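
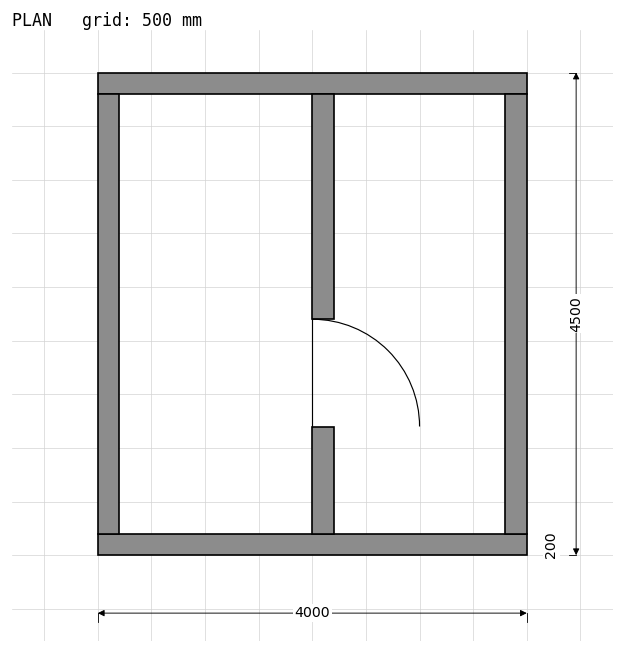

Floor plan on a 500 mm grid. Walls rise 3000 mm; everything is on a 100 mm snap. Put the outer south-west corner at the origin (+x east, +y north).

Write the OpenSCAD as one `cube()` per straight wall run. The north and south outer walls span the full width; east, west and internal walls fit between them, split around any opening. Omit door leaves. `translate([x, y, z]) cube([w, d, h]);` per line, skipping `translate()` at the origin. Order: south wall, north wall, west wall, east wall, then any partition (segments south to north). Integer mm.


cube([4000, 200, 3000]);
translate([0, 4300, 0]) cube([4000, 200, 3000]);
translate([0, 200, 0]) cube([200, 4100, 3000]);
translate([3800, 200, 0]) cube([200, 4100, 3000]);
translate([2000, 200, 0]) cube([200, 1000, 3000]);
translate([2000, 2200, 0]) cube([200, 2100, 3000]);


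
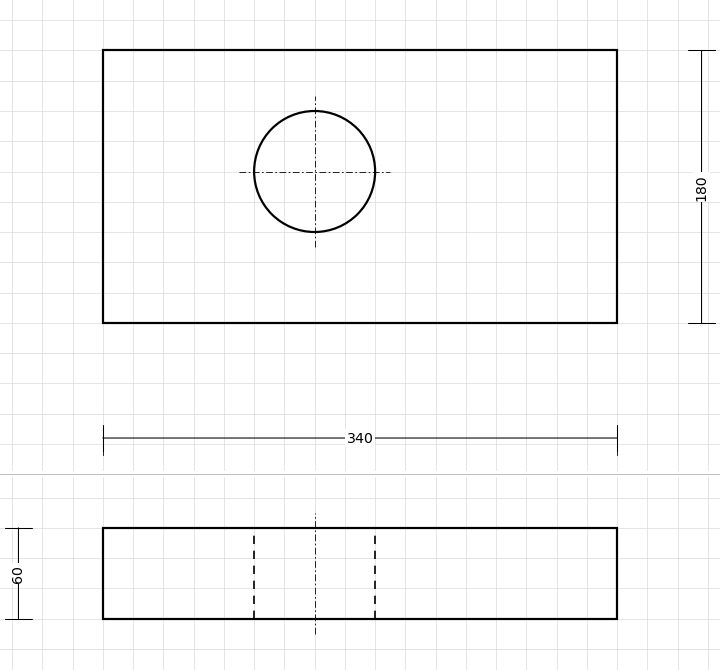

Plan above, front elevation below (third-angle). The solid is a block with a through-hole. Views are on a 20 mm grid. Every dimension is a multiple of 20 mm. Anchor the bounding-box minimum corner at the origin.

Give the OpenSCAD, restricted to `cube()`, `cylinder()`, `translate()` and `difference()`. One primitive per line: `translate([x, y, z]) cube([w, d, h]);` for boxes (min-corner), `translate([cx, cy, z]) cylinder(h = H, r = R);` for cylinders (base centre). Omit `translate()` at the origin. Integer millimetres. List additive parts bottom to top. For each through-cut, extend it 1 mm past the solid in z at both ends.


difference() {
  cube([340, 180, 60]);
  translate([140, 100, -1]) cylinder(h = 62, r = 40);
}


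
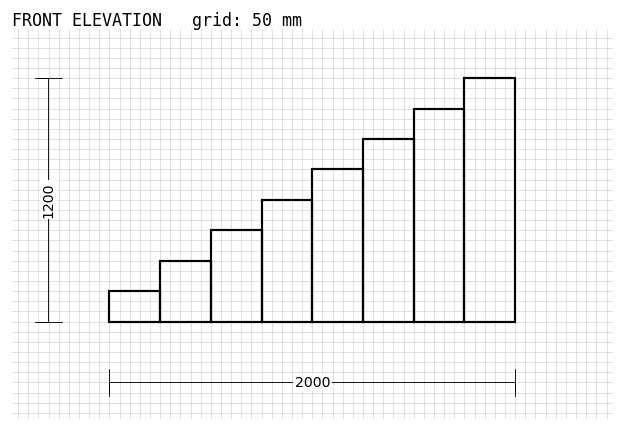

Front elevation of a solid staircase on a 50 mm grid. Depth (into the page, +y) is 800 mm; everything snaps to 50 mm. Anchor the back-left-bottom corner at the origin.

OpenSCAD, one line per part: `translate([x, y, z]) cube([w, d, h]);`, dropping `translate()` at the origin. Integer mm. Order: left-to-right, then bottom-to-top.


cube([250, 800, 150]);
translate([250, 0, 0]) cube([250, 800, 300]);
translate([500, 0, 0]) cube([250, 800, 450]);
translate([750, 0, 0]) cube([250, 800, 600]);
translate([1000, 0, 0]) cube([250, 800, 750]);
translate([1250, 0, 0]) cube([250, 800, 900]);
translate([1500, 0, 0]) cube([250, 800, 1050]);
translate([1750, 0, 0]) cube([250, 800, 1200]);


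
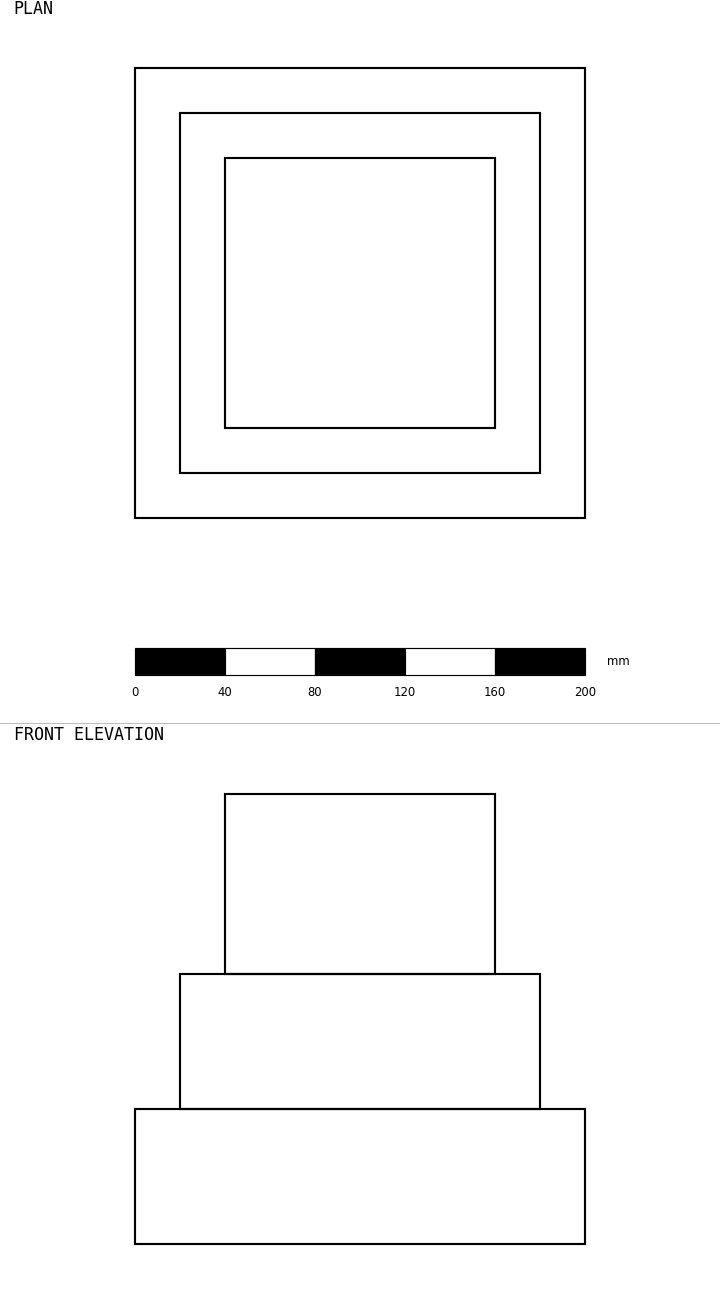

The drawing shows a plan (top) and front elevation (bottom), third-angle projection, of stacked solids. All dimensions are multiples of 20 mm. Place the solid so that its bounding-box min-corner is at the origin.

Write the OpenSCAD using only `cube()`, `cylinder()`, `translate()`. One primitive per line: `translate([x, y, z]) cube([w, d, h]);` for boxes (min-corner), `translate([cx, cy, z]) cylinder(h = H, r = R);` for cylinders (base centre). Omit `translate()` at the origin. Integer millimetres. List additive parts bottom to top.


cube([200, 200, 60]);
translate([20, 20, 60]) cube([160, 160, 60]);
translate([40, 40, 120]) cube([120, 120, 80]);


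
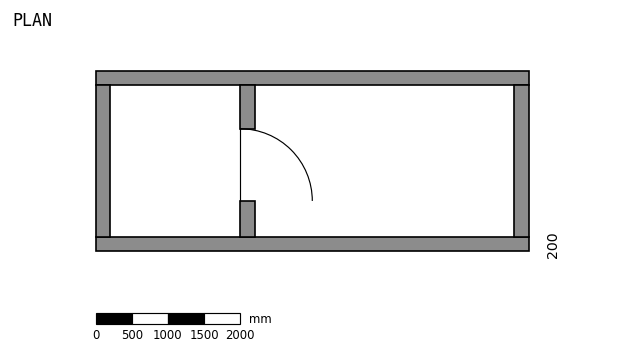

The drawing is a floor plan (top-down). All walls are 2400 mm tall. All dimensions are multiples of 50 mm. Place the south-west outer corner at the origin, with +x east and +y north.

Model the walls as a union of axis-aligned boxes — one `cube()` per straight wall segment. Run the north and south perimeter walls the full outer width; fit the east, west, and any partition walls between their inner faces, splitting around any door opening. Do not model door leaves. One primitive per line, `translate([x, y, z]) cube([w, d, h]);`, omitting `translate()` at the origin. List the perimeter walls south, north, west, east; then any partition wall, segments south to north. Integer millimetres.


cube([6000, 200, 2400]);
translate([0, 2300, 0]) cube([6000, 200, 2400]);
translate([0, 200, 0]) cube([200, 2100, 2400]);
translate([5800, 200, 0]) cube([200, 2100, 2400]);
translate([2000, 200, 0]) cube([200, 500, 2400]);
translate([2000, 1700, 0]) cube([200, 600, 2400]);


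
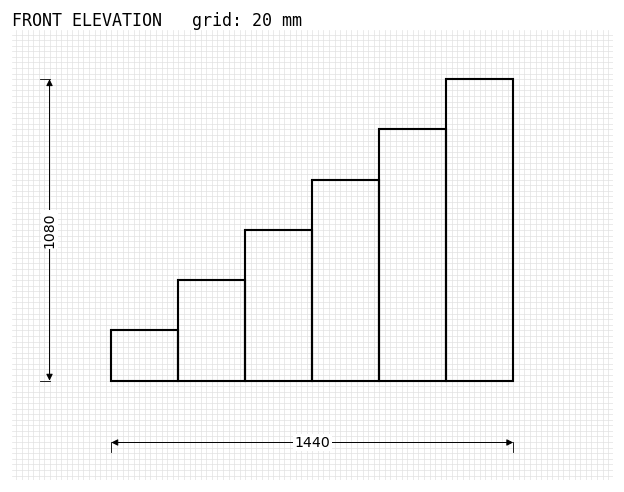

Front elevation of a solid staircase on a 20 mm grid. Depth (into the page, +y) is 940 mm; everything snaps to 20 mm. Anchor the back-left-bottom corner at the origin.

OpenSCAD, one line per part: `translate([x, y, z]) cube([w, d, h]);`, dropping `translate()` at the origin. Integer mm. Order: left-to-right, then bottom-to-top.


cube([240, 940, 180]);
translate([240, 0, 0]) cube([240, 940, 360]);
translate([480, 0, 0]) cube([240, 940, 540]);
translate([720, 0, 0]) cube([240, 940, 720]);
translate([960, 0, 0]) cube([240, 940, 900]);
translate([1200, 0, 0]) cube([240, 940, 1080]);


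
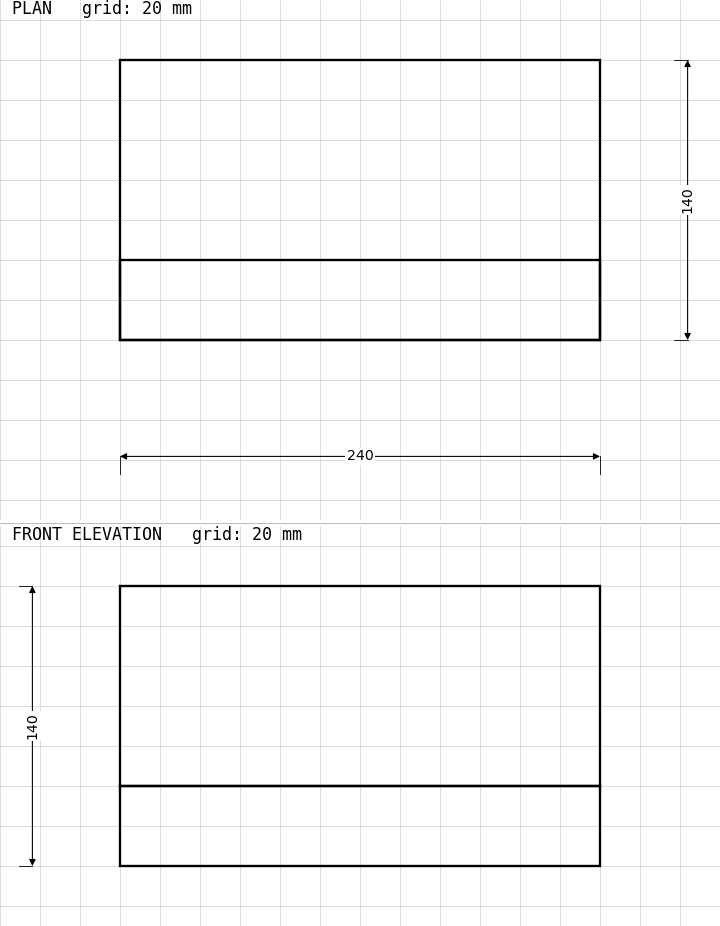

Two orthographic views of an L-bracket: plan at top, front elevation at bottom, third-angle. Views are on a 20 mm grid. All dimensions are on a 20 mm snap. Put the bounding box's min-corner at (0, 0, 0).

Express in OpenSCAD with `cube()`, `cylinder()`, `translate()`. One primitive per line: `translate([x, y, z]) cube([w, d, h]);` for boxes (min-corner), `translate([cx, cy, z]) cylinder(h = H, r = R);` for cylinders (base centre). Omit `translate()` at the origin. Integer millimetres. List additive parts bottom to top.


cube([240, 140, 40]);
translate([0, 0, 40]) cube([240, 40, 100]);


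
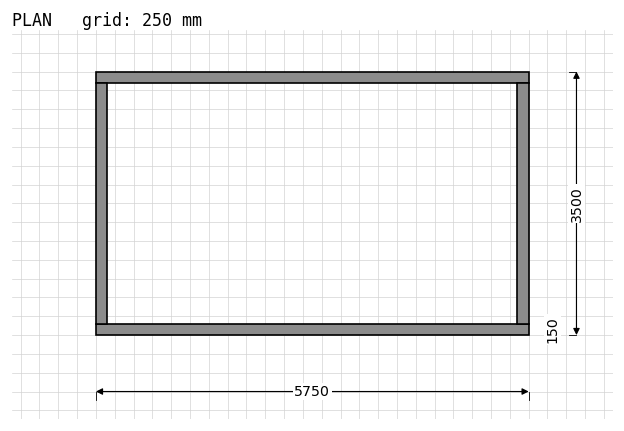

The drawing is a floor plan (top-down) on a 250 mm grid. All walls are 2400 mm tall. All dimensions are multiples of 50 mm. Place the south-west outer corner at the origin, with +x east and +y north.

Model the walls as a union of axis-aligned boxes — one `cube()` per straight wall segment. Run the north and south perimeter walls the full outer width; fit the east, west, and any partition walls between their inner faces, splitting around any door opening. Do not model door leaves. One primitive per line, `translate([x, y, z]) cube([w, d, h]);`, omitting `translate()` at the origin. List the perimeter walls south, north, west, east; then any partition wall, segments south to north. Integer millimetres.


cube([5750, 150, 2400]);
translate([0, 3350, 0]) cube([5750, 150, 2400]);
translate([0, 150, 0]) cube([150, 3200, 2400]);
translate([5600, 150, 0]) cube([150, 3200, 2400]);


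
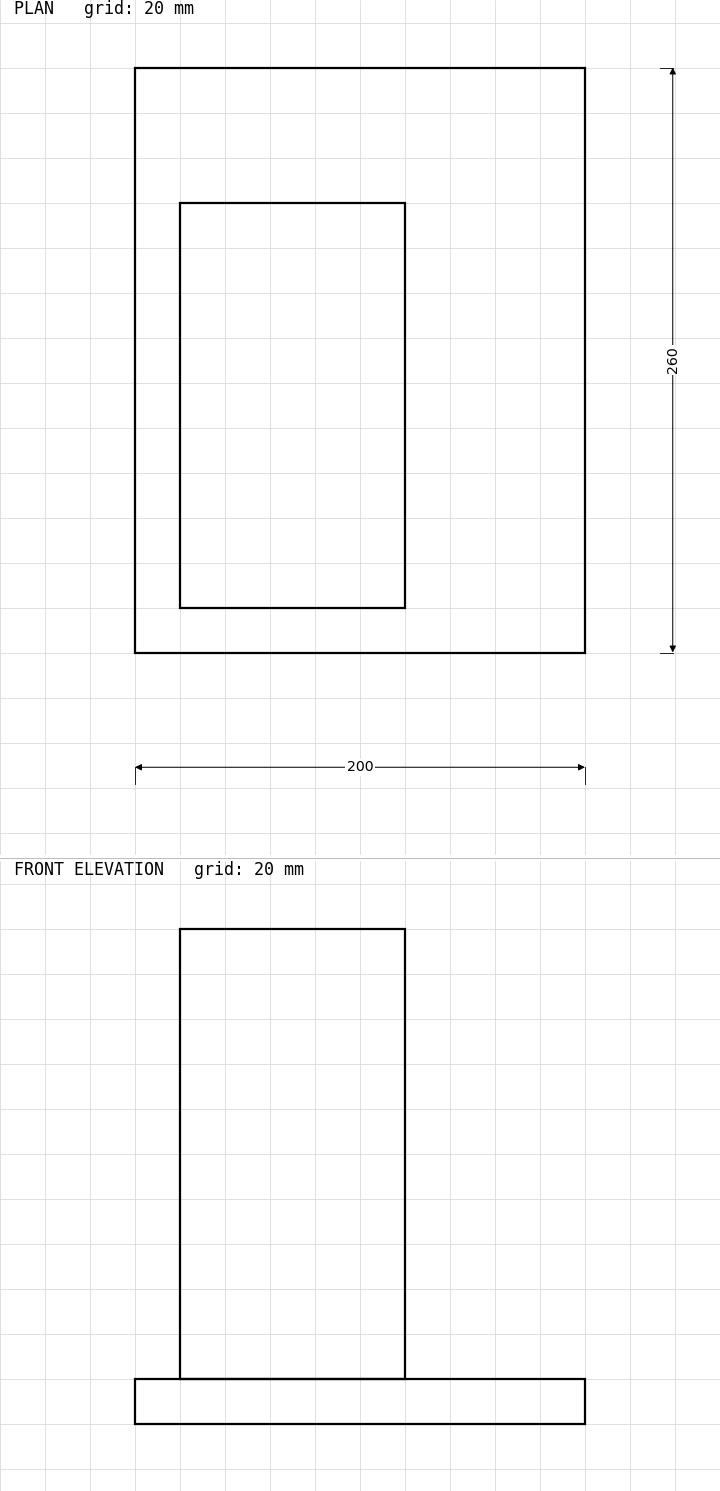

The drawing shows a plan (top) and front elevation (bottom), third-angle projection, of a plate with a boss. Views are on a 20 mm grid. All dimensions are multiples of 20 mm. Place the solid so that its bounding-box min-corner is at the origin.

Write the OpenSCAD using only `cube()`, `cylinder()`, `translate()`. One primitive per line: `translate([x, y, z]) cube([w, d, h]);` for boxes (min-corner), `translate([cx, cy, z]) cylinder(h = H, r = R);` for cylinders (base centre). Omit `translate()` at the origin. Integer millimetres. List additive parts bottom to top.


cube([200, 260, 20]);
translate([20, 20, 20]) cube([100, 180, 200]);


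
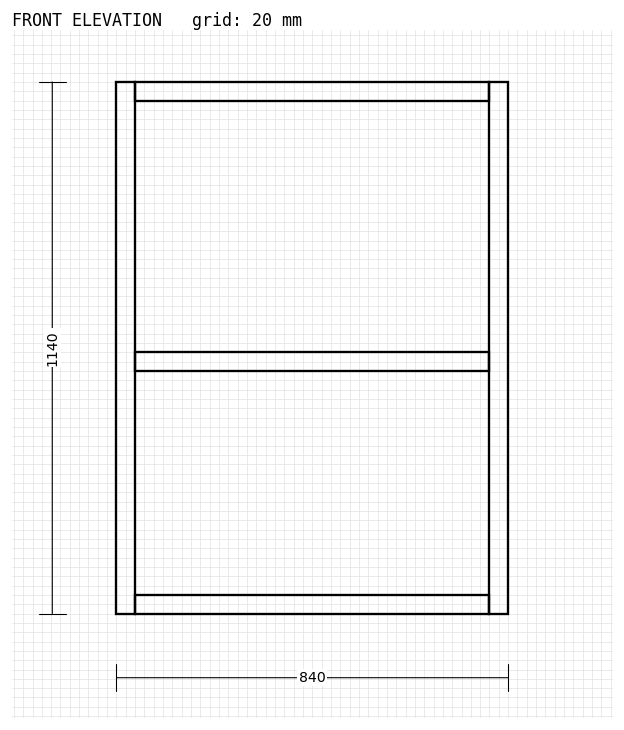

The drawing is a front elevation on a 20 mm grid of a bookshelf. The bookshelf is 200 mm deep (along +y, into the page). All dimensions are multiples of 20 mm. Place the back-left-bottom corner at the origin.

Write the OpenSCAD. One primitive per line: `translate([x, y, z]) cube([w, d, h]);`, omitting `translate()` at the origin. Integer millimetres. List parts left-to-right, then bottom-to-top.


cube([40, 200, 1140]);
translate([40, 0, 0]) cube([760, 200, 40]);
translate([40, 0, 520]) cube([760, 200, 40]);
translate([40, 0, 1100]) cube([760, 200, 40]);
translate([800, 0, 0]) cube([40, 200, 1140]);


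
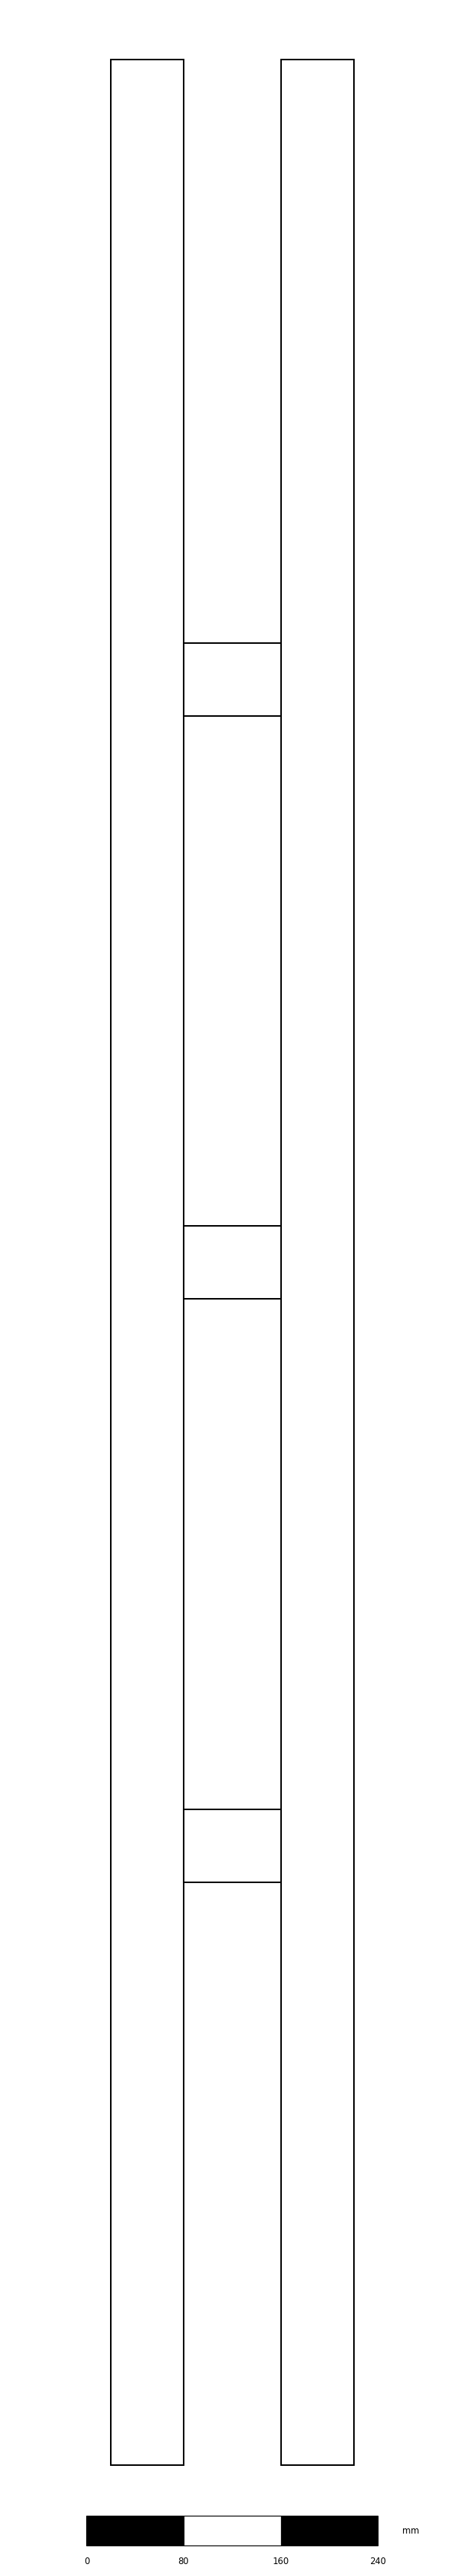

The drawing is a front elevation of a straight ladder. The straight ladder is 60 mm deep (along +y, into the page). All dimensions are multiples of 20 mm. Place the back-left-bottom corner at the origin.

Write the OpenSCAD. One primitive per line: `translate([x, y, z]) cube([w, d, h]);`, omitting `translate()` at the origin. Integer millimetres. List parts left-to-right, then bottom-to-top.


cube([60, 60, 1980]);
translate([60, 0, 480]) cube([80, 60, 60]);
translate([60, 0, 960]) cube([80, 60, 60]);
translate([60, 0, 1440]) cube([80, 60, 60]);
translate([140, 0, 0]) cube([60, 60, 1980]);


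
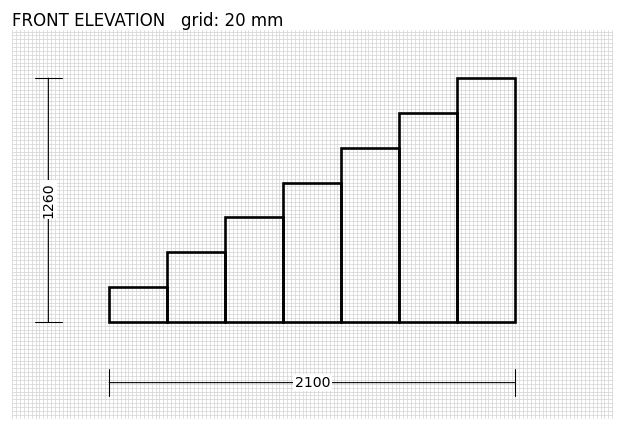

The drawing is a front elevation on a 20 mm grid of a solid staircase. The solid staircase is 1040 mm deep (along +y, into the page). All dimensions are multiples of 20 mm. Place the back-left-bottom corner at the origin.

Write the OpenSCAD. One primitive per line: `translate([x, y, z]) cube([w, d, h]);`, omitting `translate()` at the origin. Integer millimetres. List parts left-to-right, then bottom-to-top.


cube([300, 1040, 180]);
translate([300, 0, 0]) cube([300, 1040, 360]);
translate([600, 0, 0]) cube([300, 1040, 540]);
translate([900, 0, 0]) cube([300, 1040, 720]);
translate([1200, 0, 0]) cube([300, 1040, 900]);
translate([1500, 0, 0]) cube([300, 1040, 1080]);
translate([1800, 0, 0]) cube([300, 1040, 1260]);


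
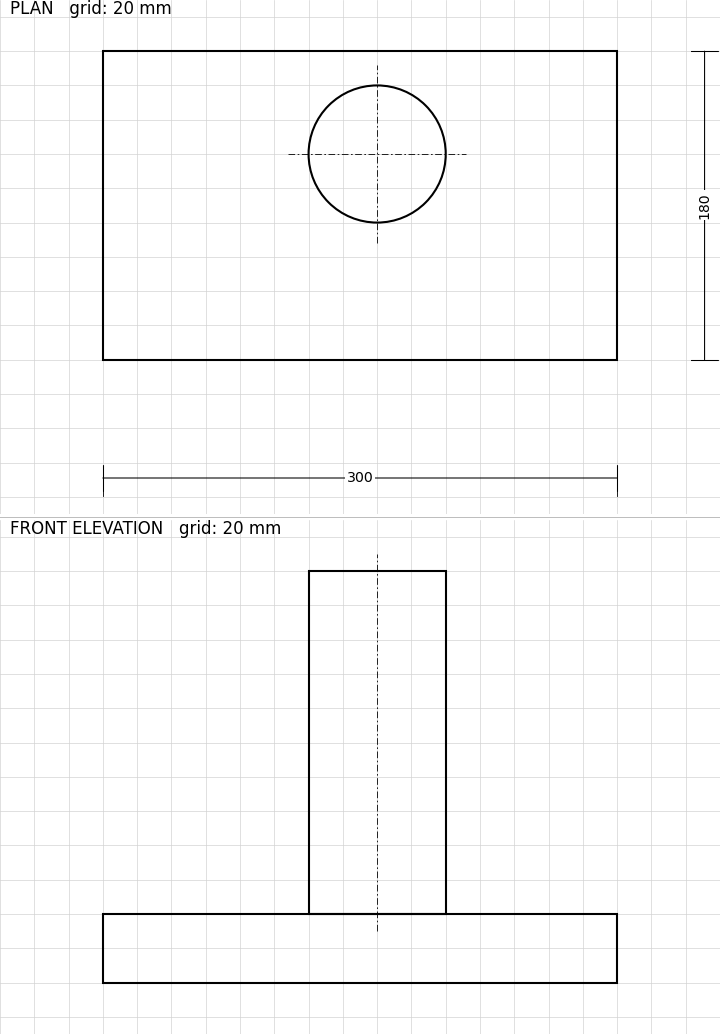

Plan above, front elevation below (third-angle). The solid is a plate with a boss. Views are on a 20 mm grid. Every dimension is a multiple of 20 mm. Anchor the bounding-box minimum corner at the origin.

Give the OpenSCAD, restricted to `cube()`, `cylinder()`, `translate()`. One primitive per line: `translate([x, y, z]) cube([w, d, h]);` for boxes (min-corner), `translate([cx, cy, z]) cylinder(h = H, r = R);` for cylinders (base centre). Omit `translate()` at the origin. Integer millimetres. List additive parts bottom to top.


cube([300, 180, 40]);
translate([160, 120, 40]) cylinder(h = 200, r = 40);


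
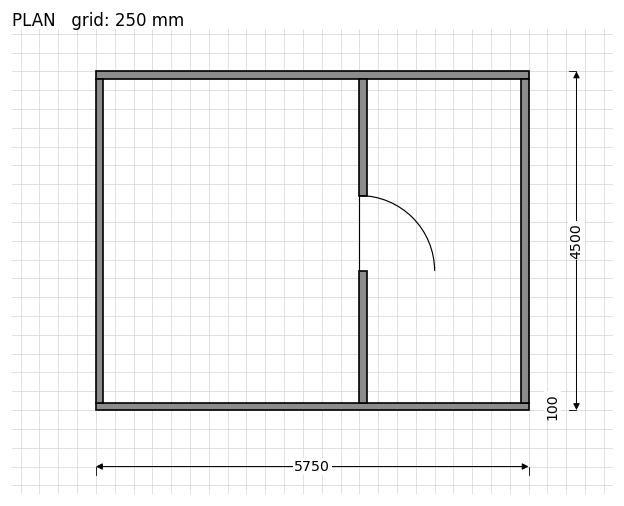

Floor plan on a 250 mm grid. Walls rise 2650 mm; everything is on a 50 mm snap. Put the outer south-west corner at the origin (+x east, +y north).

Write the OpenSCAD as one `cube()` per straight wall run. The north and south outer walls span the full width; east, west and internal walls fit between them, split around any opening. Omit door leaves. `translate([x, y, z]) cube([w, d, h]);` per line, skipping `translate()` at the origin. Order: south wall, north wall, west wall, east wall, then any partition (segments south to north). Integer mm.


cube([5750, 100, 2650]);
translate([0, 4400, 0]) cube([5750, 100, 2650]);
translate([0, 100, 0]) cube([100, 4300, 2650]);
translate([5650, 100, 0]) cube([100, 4300, 2650]);
translate([3500, 100, 0]) cube([100, 1750, 2650]);
translate([3500, 2850, 0]) cube([100, 1550, 2650]);


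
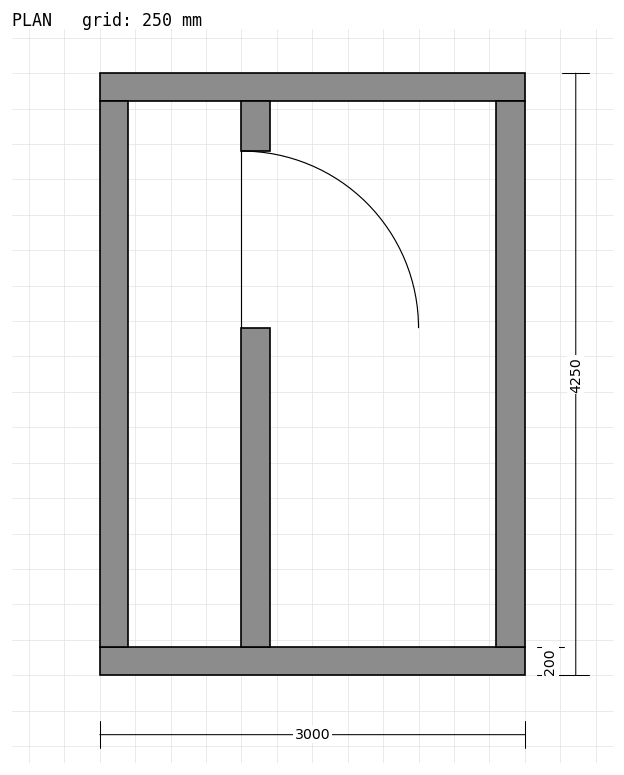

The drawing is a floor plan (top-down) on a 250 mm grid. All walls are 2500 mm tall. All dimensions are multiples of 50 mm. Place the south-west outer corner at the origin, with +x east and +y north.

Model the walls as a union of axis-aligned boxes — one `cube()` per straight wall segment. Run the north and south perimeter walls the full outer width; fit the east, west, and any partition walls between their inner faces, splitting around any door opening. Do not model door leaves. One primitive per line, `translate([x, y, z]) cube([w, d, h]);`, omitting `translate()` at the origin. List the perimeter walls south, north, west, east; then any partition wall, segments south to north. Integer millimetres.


cube([3000, 200, 2500]);
translate([0, 4050, 0]) cube([3000, 200, 2500]);
translate([0, 200, 0]) cube([200, 3850, 2500]);
translate([2800, 200, 0]) cube([200, 3850, 2500]);
translate([1000, 200, 0]) cube([200, 2250, 2500]);
translate([1000, 3700, 0]) cube([200, 350, 2500]);


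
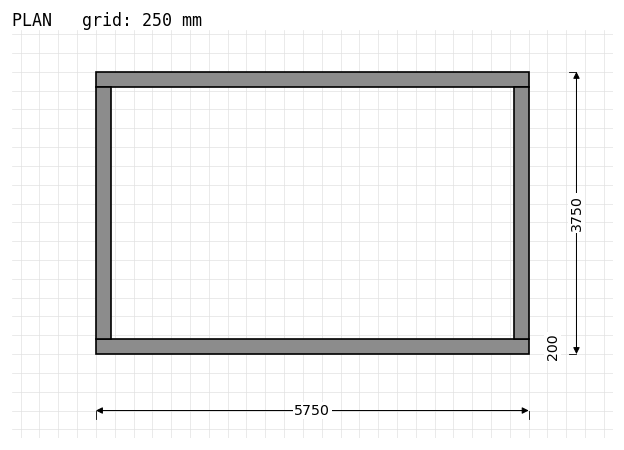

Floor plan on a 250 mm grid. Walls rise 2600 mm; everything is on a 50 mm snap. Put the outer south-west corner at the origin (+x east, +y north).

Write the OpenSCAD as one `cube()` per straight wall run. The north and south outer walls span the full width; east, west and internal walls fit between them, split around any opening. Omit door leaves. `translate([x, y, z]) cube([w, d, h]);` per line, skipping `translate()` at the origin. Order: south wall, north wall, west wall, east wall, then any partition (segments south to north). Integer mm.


cube([5750, 200, 2600]);
translate([0, 3550, 0]) cube([5750, 200, 2600]);
translate([0, 200, 0]) cube([200, 3350, 2600]);
translate([5550, 200, 0]) cube([200, 3350, 2600]);


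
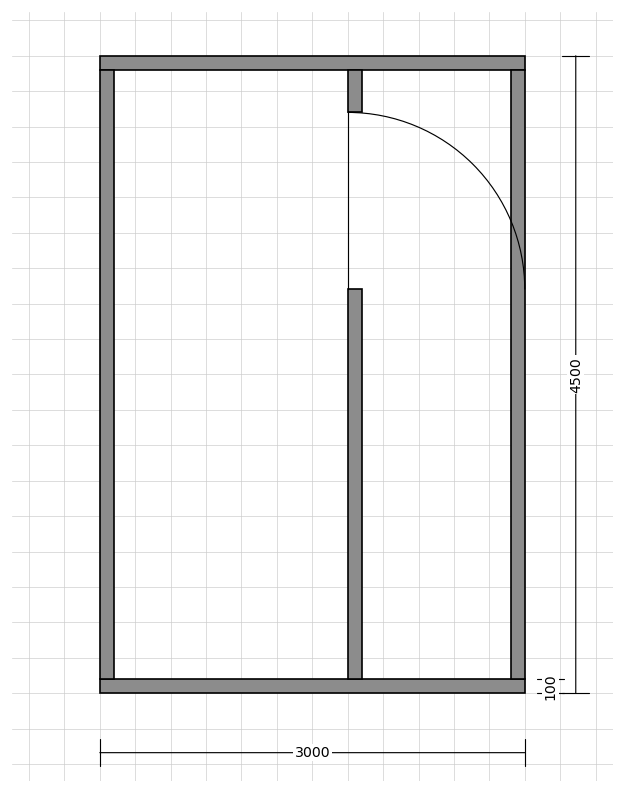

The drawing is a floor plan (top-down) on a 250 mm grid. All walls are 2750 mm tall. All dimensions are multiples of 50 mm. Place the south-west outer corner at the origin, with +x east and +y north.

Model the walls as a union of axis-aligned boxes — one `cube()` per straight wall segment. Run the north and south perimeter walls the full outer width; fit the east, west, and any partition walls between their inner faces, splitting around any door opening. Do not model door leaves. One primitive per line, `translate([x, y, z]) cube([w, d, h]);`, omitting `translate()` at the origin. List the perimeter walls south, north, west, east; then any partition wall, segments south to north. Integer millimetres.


cube([3000, 100, 2750]);
translate([0, 4400, 0]) cube([3000, 100, 2750]);
translate([0, 100, 0]) cube([100, 4300, 2750]);
translate([2900, 100, 0]) cube([100, 4300, 2750]);
translate([1750, 100, 0]) cube([100, 2750, 2750]);
translate([1750, 4100, 0]) cube([100, 300, 2750]);


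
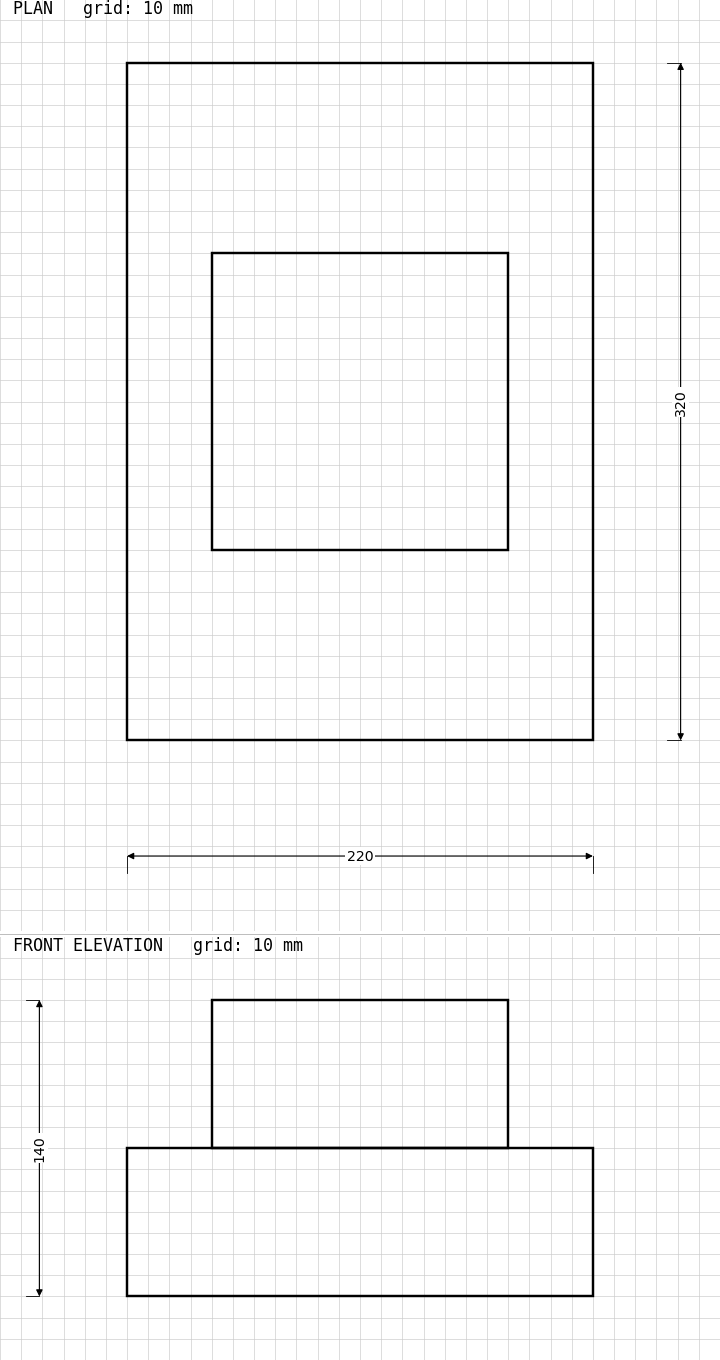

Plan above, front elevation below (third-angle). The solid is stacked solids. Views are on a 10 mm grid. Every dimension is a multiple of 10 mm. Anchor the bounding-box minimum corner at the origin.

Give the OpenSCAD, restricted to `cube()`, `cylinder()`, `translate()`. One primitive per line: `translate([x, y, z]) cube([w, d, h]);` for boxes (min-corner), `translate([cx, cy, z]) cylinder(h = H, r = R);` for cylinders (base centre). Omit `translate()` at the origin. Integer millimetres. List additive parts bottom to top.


cube([220, 320, 70]);
translate([40, 90, 70]) cube([140, 140, 70]);


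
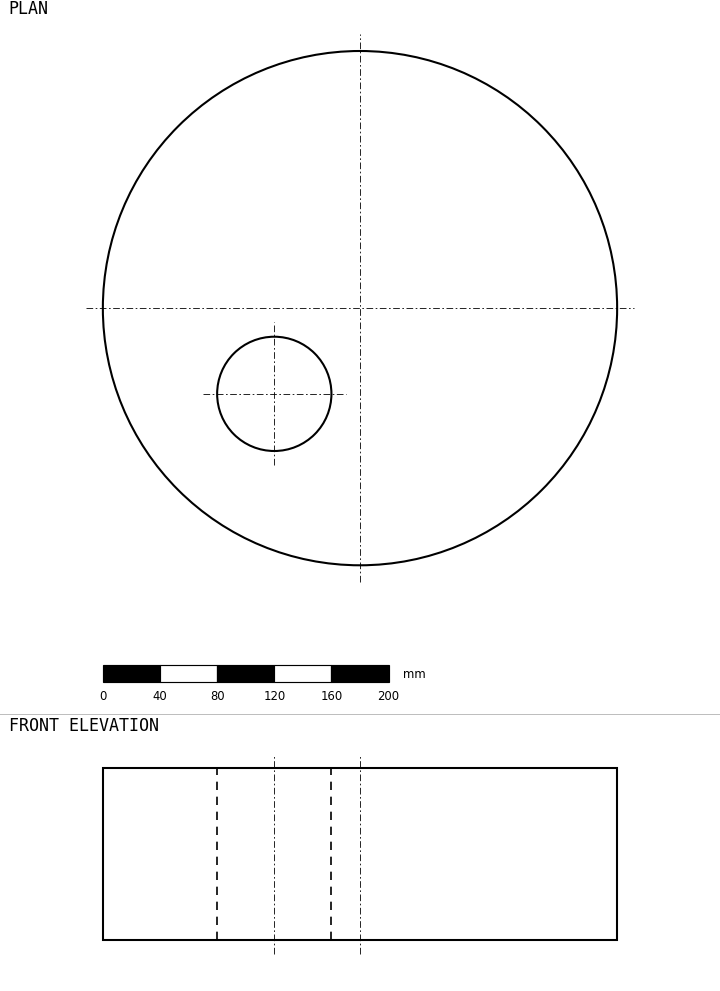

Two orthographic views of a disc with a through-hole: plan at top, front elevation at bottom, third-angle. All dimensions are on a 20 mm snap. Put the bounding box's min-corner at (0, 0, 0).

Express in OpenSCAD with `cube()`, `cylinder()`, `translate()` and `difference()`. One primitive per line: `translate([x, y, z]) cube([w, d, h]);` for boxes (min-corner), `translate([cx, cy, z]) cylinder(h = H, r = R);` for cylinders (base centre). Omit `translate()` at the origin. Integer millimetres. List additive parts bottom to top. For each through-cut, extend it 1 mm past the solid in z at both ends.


difference() {
  translate([180, 180, 0]) cylinder(h = 120, r = 180);
  translate([120, 120, -1]) cylinder(h = 122, r = 40);
}


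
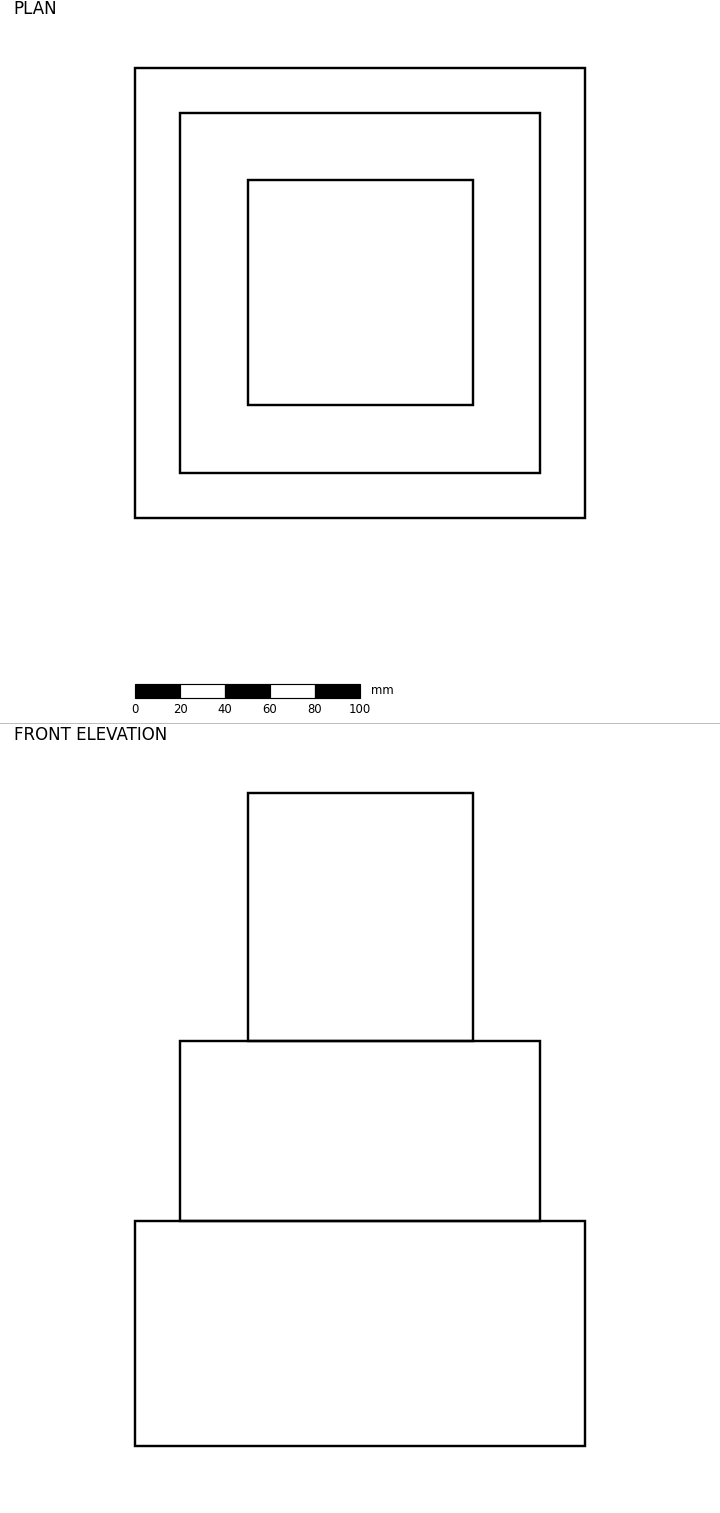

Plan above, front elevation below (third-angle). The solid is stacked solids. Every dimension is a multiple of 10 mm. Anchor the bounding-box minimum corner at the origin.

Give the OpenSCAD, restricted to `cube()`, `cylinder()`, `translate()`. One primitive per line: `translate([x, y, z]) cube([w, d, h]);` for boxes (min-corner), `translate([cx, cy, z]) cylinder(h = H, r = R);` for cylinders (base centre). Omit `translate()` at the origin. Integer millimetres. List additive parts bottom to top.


cube([200, 200, 100]);
translate([20, 20, 100]) cube([160, 160, 80]);
translate([50, 50, 180]) cube([100, 100, 110]);


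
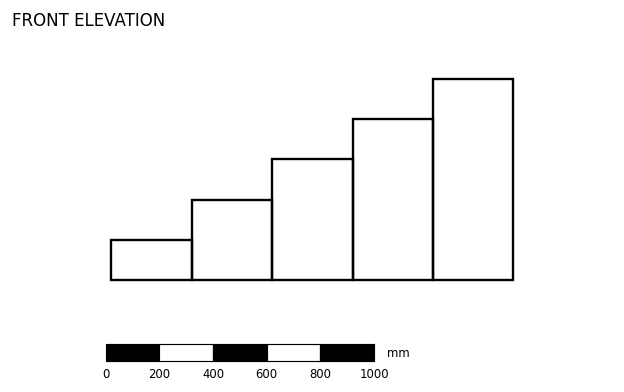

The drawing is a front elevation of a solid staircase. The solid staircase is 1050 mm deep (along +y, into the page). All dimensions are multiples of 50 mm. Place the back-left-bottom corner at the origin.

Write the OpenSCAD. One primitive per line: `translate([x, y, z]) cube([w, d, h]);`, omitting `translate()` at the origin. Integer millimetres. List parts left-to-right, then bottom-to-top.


cube([300, 1050, 150]);
translate([300, 0, 0]) cube([300, 1050, 300]);
translate([600, 0, 0]) cube([300, 1050, 450]);
translate([900, 0, 0]) cube([300, 1050, 600]);
translate([1200, 0, 0]) cube([300, 1050, 750]);


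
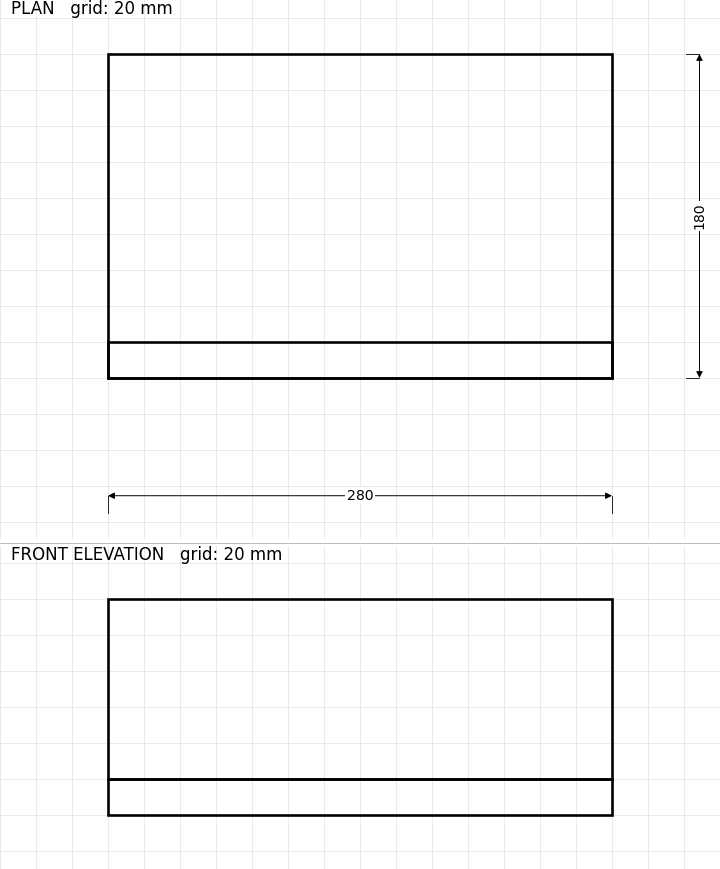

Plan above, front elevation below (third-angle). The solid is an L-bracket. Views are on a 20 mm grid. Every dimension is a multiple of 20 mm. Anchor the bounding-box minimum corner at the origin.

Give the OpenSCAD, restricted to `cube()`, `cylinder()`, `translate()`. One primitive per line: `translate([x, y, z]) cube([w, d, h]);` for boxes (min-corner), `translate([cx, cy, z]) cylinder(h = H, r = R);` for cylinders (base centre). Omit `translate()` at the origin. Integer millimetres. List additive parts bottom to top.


cube([280, 180, 20]);
translate([0, 0, 20]) cube([280, 20, 100]);


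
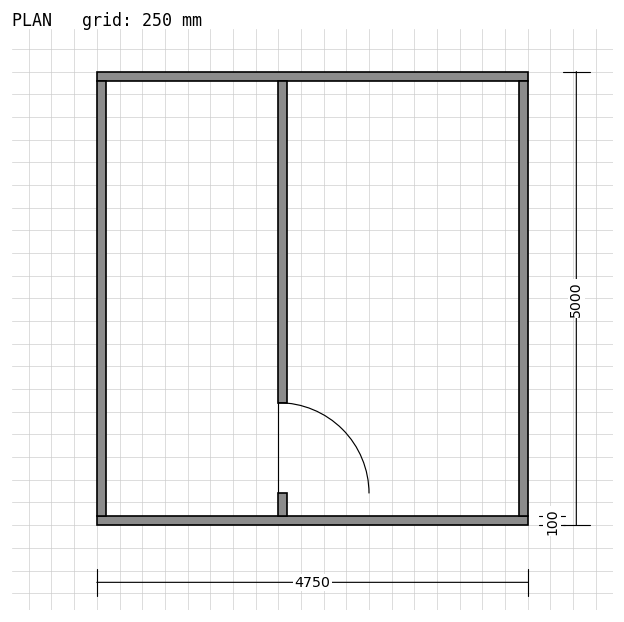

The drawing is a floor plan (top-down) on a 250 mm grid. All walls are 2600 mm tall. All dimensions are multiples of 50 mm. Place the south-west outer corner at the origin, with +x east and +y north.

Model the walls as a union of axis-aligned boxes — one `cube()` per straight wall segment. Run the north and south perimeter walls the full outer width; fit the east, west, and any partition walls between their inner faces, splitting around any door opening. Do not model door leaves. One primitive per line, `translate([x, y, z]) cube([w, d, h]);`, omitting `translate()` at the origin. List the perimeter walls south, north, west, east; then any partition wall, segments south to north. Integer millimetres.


cube([4750, 100, 2600]);
translate([0, 4900, 0]) cube([4750, 100, 2600]);
translate([0, 100, 0]) cube([100, 4800, 2600]);
translate([4650, 100, 0]) cube([100, 4800, 2600]);
translate([2000, 100, 0]) cube([100, 250, 2600]);
translate([2000, 1350, 0]) cube([100, 3550, 2600]);


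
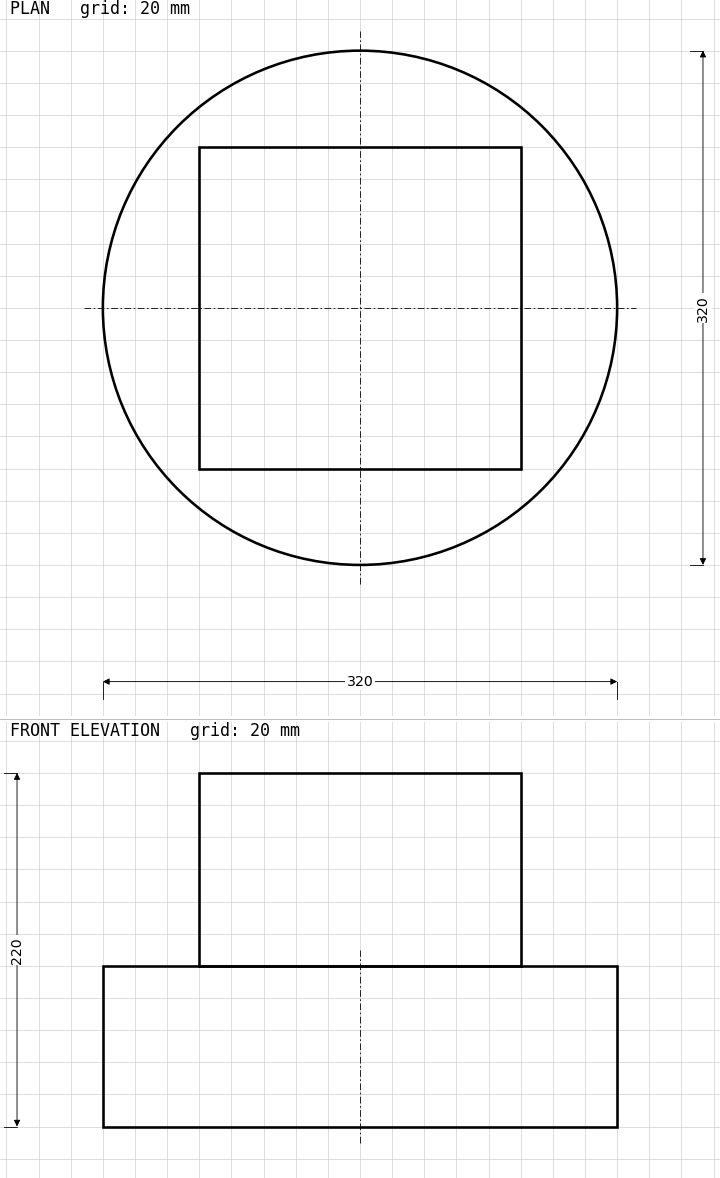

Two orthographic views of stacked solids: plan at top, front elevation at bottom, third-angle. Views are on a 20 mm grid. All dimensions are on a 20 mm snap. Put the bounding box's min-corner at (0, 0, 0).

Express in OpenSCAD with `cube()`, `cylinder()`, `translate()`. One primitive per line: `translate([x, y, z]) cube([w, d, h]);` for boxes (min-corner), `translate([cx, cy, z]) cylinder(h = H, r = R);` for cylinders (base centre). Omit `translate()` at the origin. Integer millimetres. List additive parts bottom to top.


translate([160, 160, 0]) cylinder(h = 100, r = 160);
translate([60, 60, 100]) cube([200, 200, 120]);


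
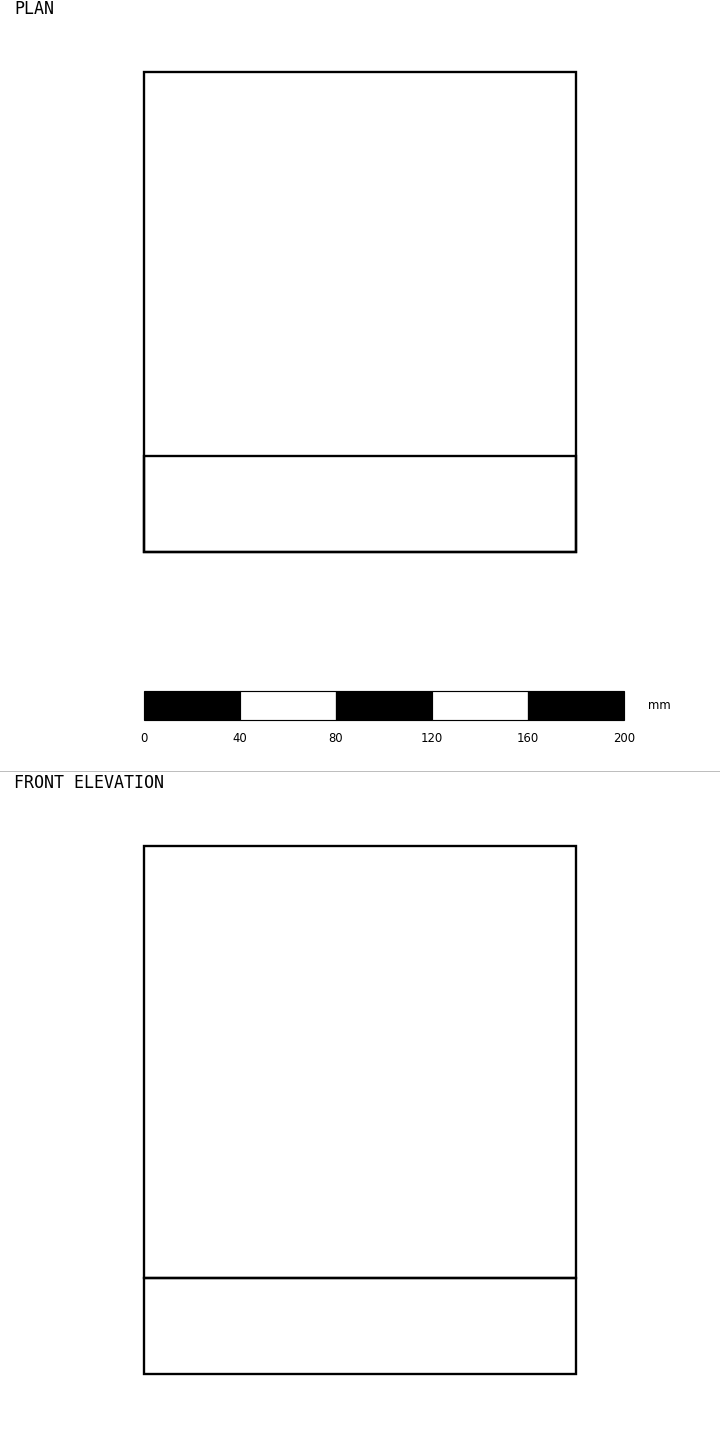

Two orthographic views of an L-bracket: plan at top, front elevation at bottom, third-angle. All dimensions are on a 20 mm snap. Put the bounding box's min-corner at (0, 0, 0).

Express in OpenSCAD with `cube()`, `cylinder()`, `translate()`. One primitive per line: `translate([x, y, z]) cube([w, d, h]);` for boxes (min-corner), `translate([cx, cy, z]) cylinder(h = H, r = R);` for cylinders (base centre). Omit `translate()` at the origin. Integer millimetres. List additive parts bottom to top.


cube([180, 200, 40]);
translate([0, 0, 40]) cube([180, 40, 180]);


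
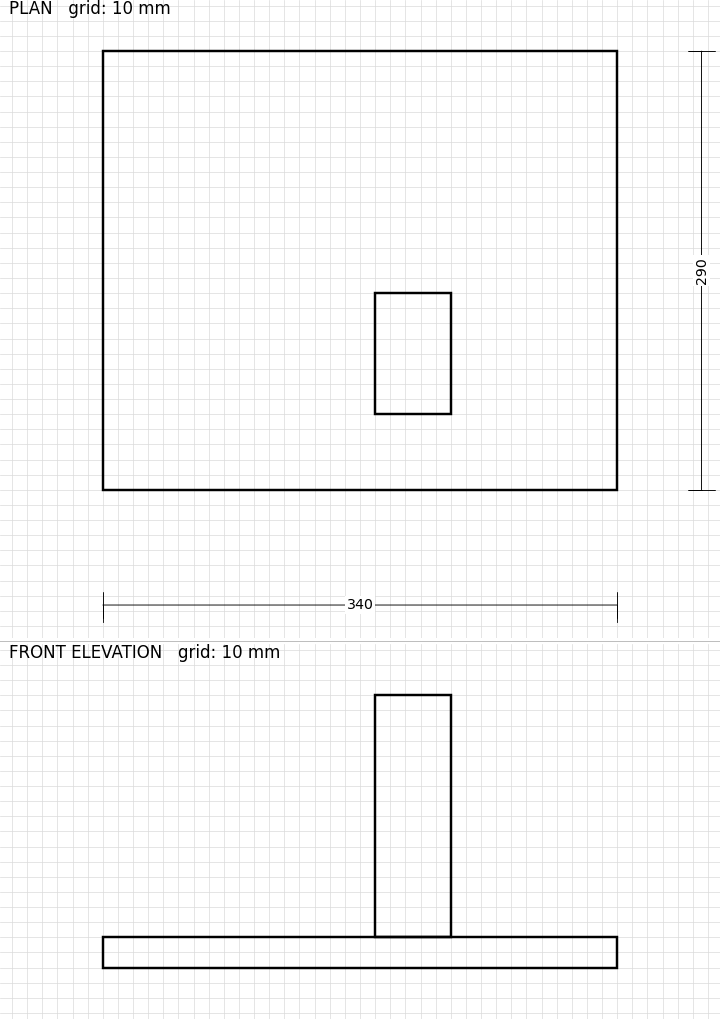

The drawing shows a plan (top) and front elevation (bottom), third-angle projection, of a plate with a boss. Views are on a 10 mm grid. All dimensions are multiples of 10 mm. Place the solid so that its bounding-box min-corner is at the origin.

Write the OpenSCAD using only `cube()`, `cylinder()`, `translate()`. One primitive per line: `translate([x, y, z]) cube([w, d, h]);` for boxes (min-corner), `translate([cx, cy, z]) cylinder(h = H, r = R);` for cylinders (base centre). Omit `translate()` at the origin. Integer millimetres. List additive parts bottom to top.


cube([340, 290, 20]);
translate([180, 50, 20]) cube([50, 80, 160]);


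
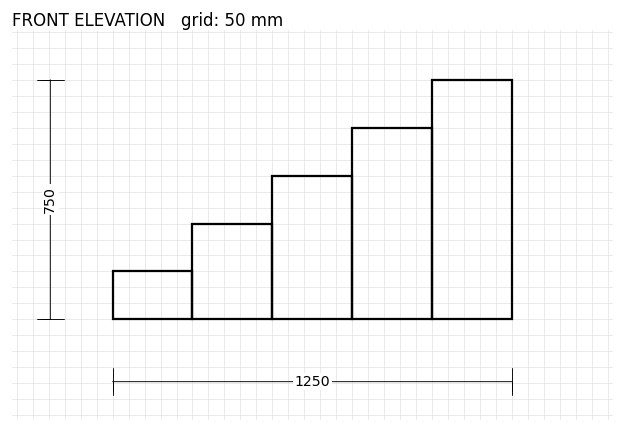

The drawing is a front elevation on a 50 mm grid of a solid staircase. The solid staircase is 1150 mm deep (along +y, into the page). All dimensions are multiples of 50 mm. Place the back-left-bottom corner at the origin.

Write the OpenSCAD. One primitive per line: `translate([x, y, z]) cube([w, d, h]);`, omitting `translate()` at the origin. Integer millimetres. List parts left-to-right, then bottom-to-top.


cube([250, 1150, 150]);
translate([250, 0, 0]) cube([250, 1150, 300]);
translate([500, 0, 0]) cube([250, 1150, 450]);
translate([750, 0, 0]) cube([250, 1150, 600]);
translate([1000, 0, 0]) cube([250, 1150, 750]);


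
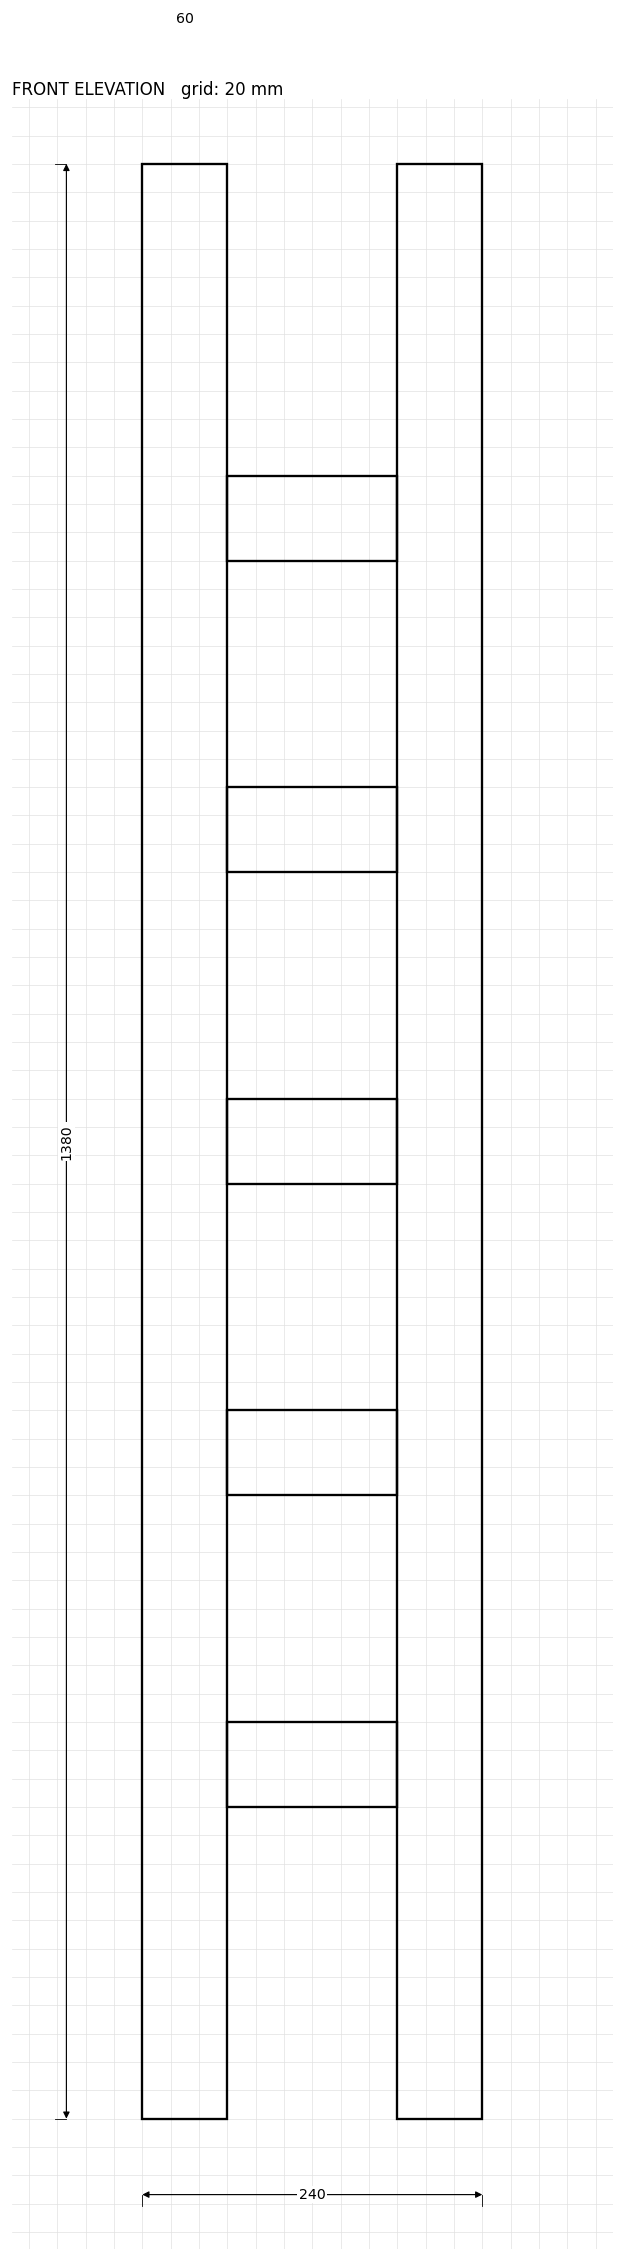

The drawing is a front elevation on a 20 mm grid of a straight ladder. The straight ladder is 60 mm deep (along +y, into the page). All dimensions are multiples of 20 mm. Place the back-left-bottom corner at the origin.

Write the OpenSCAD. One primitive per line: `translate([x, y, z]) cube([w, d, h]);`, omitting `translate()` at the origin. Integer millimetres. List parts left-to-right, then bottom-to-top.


cube([60, 60, 1380]);
translate([60, 0, 220]) cube([120, 60, 60]);
translate([60, 0, 440]) cube([120, 60, 60]);
translate([60, 0, 660]) cube([120, 60, 60]);
translate([60, 0, 880]) cube([120, 60, 60]);
translate([60, 0, 1100]) cube([120, 60, 60]);
translate([180, 0, 0]) cube([60, 60, 1380]);


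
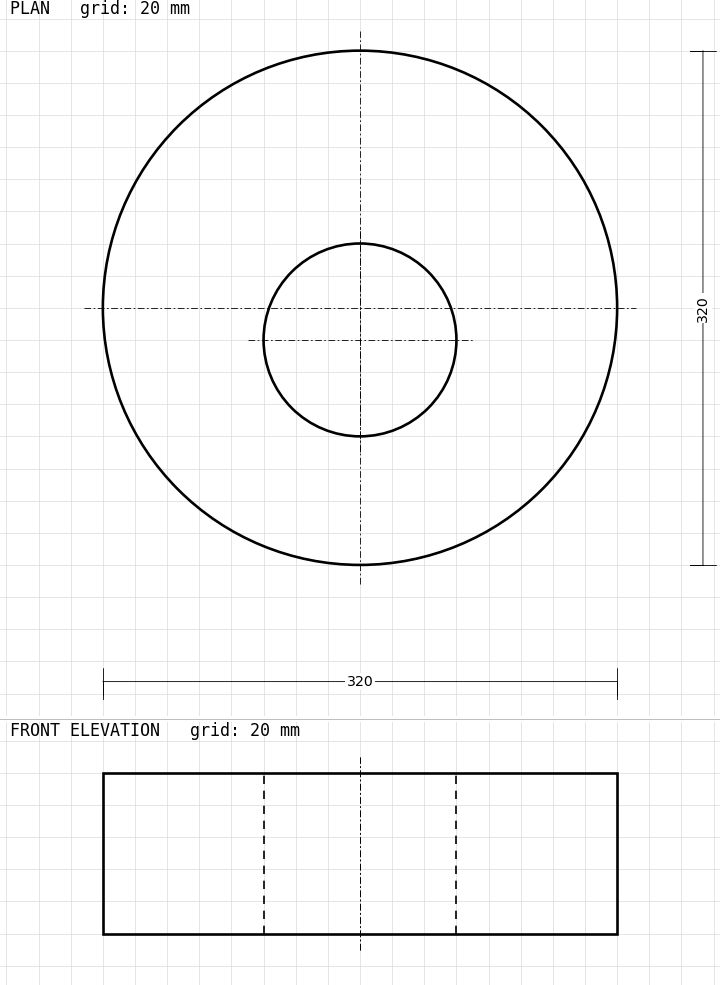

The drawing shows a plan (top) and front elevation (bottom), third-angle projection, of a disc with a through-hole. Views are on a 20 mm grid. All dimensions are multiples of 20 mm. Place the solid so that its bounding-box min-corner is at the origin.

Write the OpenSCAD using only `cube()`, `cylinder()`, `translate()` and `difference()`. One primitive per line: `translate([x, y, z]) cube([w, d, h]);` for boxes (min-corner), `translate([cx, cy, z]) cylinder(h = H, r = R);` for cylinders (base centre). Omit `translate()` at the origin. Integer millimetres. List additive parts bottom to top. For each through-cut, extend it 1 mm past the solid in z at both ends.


difference() {
  translate([160, 160, 0]) cylinder(h = 100, r = 160);
  translate([160, 140, -1]) cylinder(h = 102, r = 60);
}


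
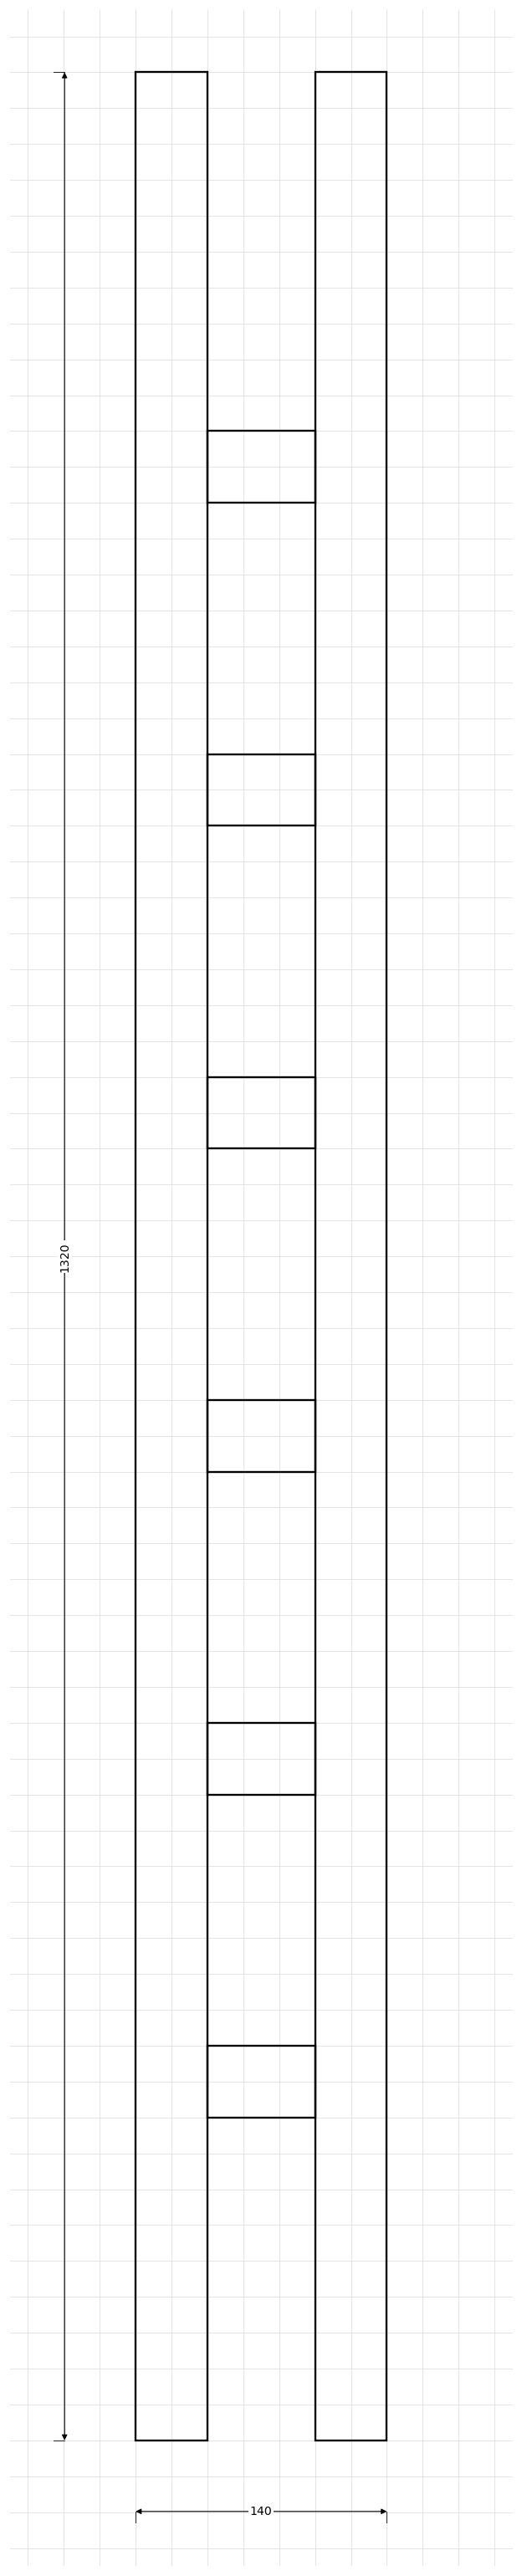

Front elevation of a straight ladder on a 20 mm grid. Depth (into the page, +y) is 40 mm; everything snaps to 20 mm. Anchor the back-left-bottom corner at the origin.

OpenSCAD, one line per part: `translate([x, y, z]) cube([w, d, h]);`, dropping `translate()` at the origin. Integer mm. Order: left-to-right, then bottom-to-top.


cube([40, 40, 1320]);
translate([40, 0, 180]) cube([60, 40, 40]);
translate([40, 0, 360]) cube([60, 40, 40]);
translate([40, 0, 540]) cube([60, 40, 40]);
translate([40, 0, 720]) cube([60, 40, 40]);
translate([40, 0, 900]) cube([60, 40, 40]);
translate([40, 0, 1080]) cube([60, 40, 40]);
translate([100, 0, 0]) cube([40, 40, 1320]);


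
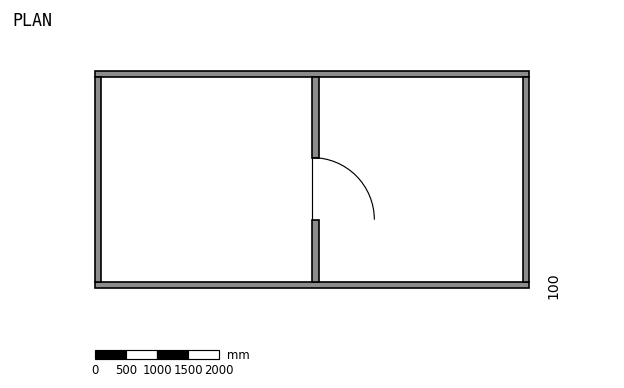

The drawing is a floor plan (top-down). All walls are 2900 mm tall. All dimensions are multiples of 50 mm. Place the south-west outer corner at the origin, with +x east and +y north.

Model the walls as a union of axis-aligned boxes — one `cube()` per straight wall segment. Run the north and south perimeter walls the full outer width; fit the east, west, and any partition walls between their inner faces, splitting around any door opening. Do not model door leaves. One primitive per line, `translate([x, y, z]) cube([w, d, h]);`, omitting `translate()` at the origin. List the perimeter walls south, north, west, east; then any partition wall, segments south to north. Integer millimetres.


cube([7000, 100, 2900]);
translate([0, 3400, 0]) cube([7000, 100, 2900]);
translate([0, 100, 0]) cube([100, 3300, 2900]);
translate([6900, 100, 0]) cube([100, 3300, 2900]);
translate([3500, 100, 0]) cube([100, 1000, 2900]);
translate([3500, 2100, 0]) cube([100, 1300, 2900]);


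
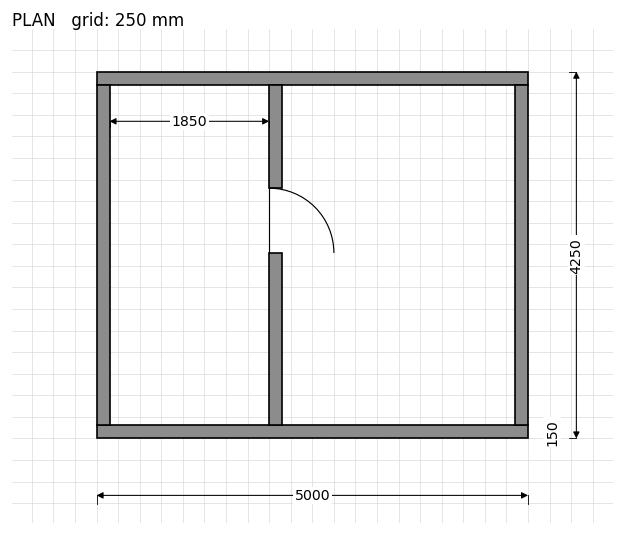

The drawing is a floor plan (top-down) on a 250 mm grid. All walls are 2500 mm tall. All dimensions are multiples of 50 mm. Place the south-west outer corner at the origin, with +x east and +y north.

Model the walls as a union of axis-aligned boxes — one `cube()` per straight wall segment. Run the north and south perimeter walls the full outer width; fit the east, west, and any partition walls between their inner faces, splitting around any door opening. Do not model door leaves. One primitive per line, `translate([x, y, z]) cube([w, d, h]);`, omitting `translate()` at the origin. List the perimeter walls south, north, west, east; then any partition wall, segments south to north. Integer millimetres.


cube([5000, 150, 2500]);
translate([0, 4100, 0]) cube([5000, 150, 2500]);
translate([0, 150, 0]) cube([150, 3950, 2500]);
translate([4850, 150, 0]) cube([150, 3950, 2500]);
translate([2000, 150, 0]) cube([150, 2000, 2500]);
translate([2000, 2900, 0]) cube([150, 1200, 2500]);


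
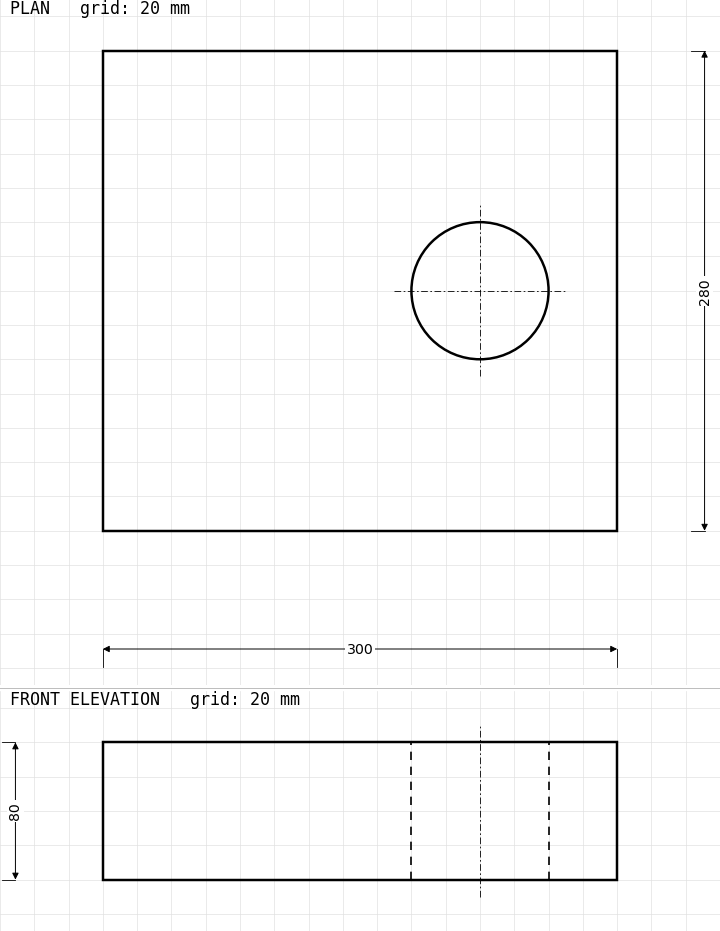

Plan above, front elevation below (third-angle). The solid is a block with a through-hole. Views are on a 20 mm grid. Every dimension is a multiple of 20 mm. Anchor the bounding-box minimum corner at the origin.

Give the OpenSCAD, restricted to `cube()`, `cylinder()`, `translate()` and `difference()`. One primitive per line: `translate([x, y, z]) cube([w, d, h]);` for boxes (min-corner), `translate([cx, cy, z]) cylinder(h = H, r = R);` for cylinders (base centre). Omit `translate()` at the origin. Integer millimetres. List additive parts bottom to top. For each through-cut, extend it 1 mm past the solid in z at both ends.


difference() {
  cube([300, 280, 80]);
  translate([220, 140, -1]) cylinder(h = 82, r = 40);
}


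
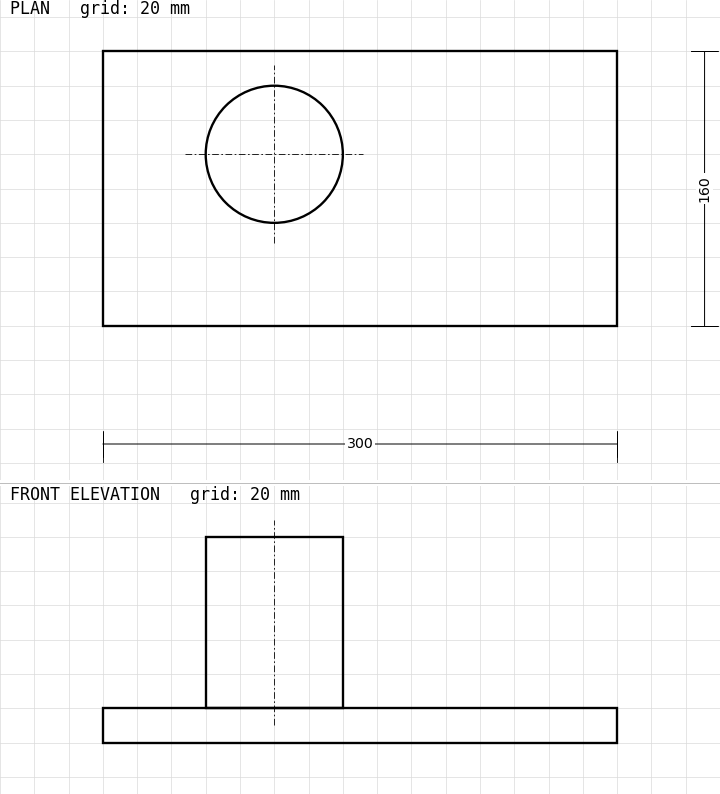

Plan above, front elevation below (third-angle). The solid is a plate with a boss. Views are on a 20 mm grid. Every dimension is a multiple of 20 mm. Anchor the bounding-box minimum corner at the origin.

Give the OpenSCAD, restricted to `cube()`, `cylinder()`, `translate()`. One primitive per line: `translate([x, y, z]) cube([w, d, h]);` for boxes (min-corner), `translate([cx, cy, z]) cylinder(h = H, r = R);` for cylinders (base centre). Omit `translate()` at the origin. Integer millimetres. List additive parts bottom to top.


cube([300, 160, 20]);
translate([100, 100, 20]) cylinder(h = 100, r = 40);


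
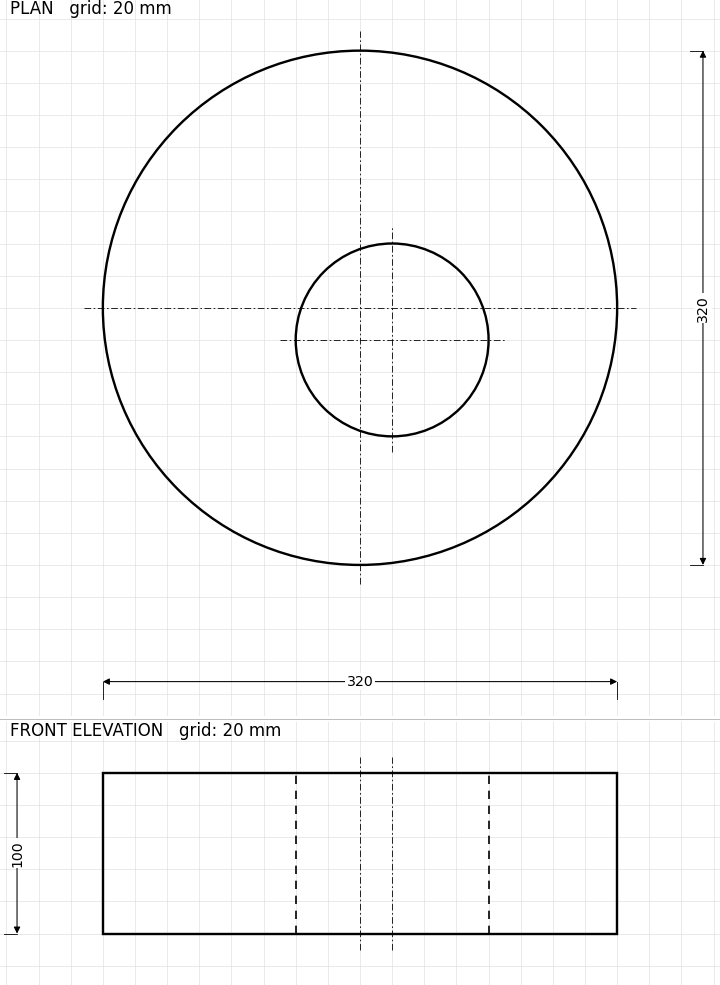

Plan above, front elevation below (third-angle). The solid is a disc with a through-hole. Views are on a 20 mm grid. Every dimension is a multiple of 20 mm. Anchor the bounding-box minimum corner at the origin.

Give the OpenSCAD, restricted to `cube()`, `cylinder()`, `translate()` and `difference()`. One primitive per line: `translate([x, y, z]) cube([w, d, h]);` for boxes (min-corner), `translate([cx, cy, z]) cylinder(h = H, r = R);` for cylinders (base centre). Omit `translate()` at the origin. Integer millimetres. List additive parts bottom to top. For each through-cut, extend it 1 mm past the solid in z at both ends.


difference() {
  translate([160, 160, 0]) cylinder(h = 100, r = 160);
  translate([180, 140, -1]) cylinder(h = 102, r = 60);
}
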